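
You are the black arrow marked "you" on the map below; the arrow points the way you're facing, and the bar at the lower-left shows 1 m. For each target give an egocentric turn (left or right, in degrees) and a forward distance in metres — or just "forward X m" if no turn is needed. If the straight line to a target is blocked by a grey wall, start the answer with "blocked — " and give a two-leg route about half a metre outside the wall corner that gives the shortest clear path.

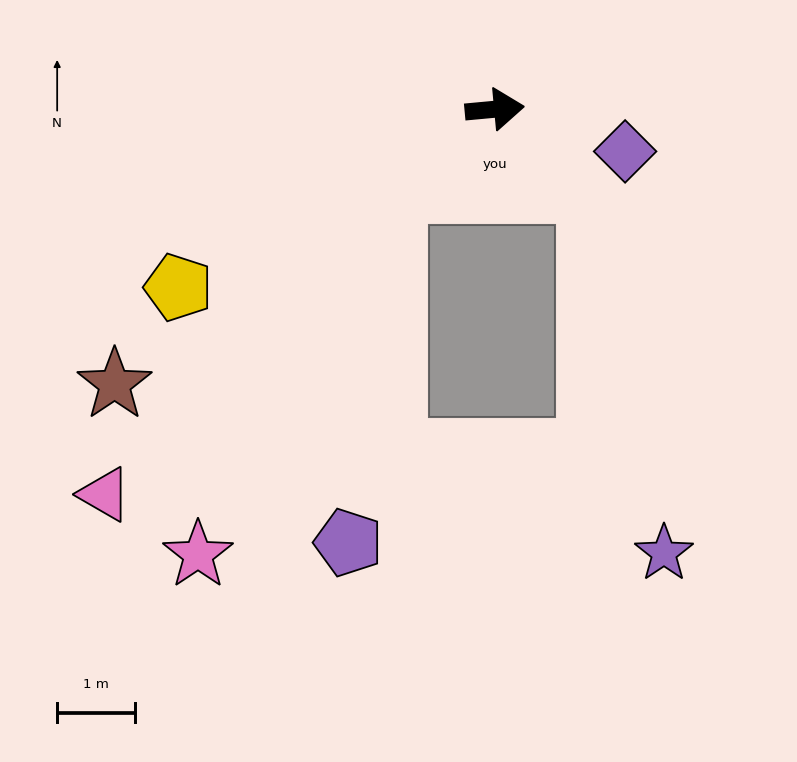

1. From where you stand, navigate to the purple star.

blocked — turn right 46°, forward 1.6 m, then turn right 38°, forward 4.8 m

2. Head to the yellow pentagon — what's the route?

turn right 156°, forward 4.7 m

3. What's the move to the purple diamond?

turn right 23°, forward 1.8 m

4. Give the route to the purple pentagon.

blocked — turn right 146°, forward 1.7 m, then turn left 43°, forward 4.6 m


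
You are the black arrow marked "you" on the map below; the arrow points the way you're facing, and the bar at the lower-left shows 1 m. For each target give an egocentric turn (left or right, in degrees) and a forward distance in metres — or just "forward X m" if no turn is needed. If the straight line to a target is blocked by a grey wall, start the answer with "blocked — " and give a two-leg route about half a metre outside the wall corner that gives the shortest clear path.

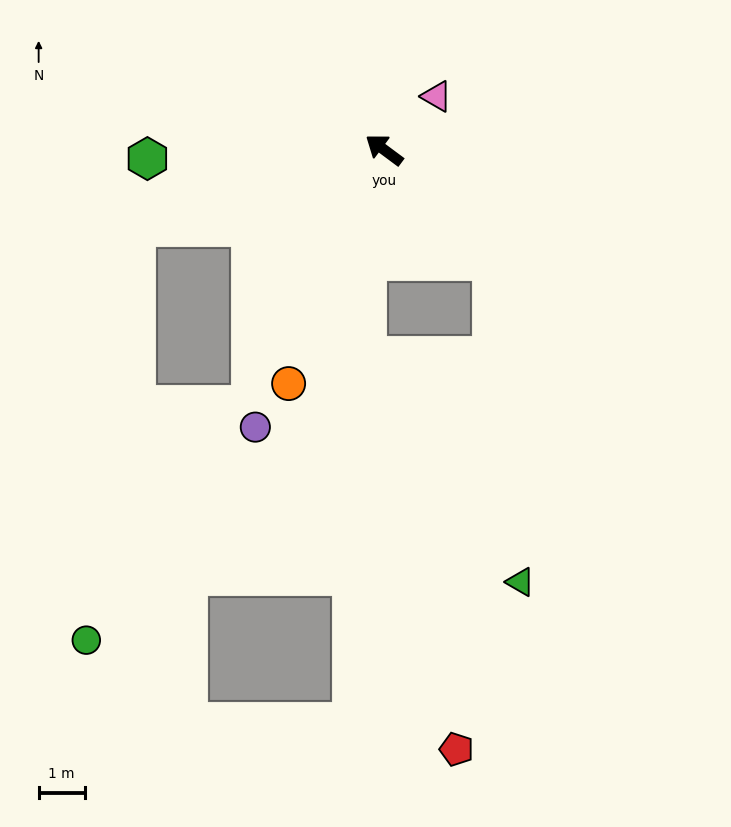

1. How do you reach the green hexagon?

turn left 39°, forward 5.1 m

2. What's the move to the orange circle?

turn left 104°, forward 5.5 m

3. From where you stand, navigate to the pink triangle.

turn right 98°, forward 1.6 m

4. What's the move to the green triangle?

blocked — turn left 171°, forward 3.4 m, then turn right 39°, forward 7.0 m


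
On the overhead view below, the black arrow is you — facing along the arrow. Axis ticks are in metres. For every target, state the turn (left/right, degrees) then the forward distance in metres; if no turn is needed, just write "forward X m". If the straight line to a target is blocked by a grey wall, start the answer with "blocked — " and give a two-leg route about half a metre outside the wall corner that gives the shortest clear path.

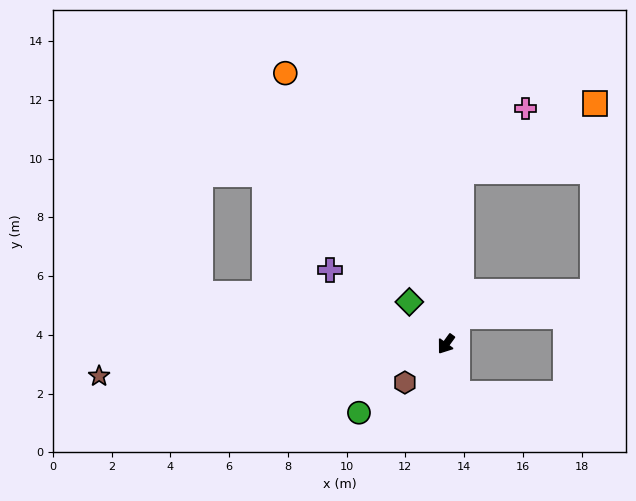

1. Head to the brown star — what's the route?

turn right 49°, forward 11.9 m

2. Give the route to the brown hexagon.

turn right 11°, forward 1.9 m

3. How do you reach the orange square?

blocked — turn right 149°, forward 5.9 m, then turn right 58°, forward 5.1 m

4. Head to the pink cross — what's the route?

blocked — turn right 149°, forward 5.9 m, then turn right 40°, forward 3.1 m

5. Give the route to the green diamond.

turn right 103°, forward 1.9 m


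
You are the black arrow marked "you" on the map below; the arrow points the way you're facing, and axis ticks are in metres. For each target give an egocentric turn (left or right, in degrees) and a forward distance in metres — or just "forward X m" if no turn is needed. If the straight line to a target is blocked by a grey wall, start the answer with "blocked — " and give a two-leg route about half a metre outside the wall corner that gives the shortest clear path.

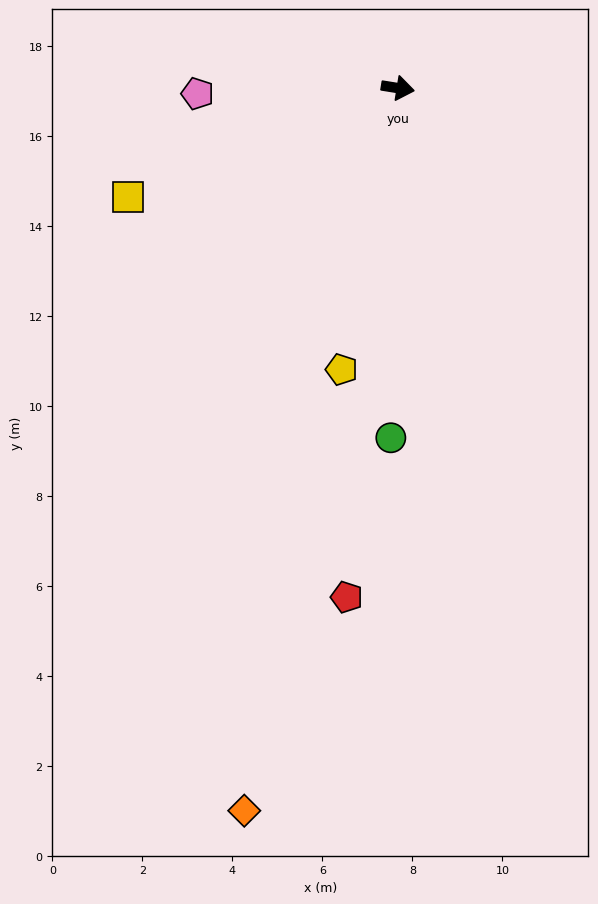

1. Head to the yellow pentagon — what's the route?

turn right 92°, forward 6.4 m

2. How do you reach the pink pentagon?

turn right 169°, forward 4.5 m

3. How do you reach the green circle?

turn right 82°, forward 7.8 m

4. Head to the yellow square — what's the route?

turn right 149°, forward 6.5 m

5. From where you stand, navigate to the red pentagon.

turn right 87°, forward 11.4 m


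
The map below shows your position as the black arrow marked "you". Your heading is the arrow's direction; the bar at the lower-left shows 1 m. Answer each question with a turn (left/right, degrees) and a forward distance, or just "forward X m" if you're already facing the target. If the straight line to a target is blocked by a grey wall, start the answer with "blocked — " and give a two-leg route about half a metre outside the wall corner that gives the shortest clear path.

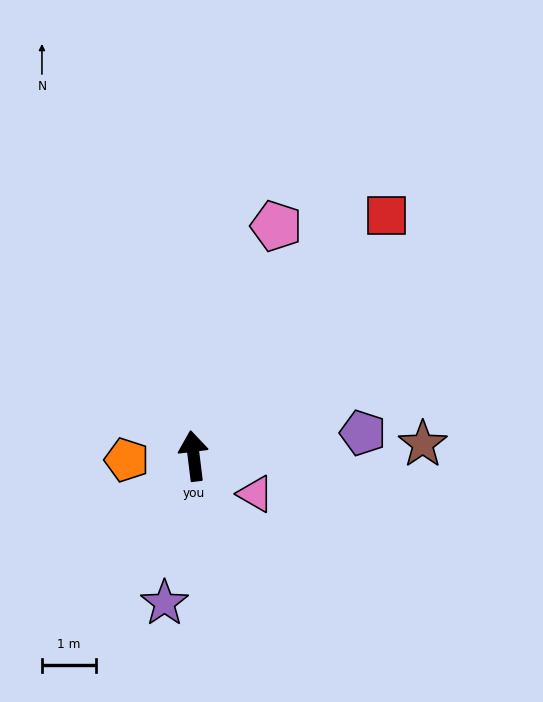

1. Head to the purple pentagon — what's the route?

turn right 89°, forward 3.2 m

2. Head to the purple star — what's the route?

turn left 162°, forward 2.8 m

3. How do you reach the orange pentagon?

turn left 86°, forward 1.2 m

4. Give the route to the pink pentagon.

turn right 27°, forward 4.5 m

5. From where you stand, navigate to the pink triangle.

turn right 129°, forward 1.3 m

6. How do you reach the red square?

turn right 46°, forward 5.7 m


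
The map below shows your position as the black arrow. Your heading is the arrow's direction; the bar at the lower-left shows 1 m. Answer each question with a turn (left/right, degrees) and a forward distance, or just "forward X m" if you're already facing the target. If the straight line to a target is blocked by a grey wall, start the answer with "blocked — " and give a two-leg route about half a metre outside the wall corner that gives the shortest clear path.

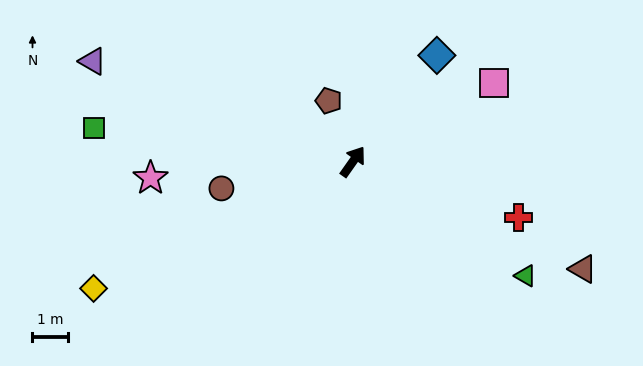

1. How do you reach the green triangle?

turn right 88°, forward 5.8 m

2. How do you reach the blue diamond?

turn right 3°, forward 3.8 m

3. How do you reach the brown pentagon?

turn left 57°, forward 1.8 m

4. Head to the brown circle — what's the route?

turn left 137°, forward 3.7 m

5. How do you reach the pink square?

turn right 26°, forward 4.5 m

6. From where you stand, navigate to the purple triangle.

turn left 104°, forward 7.8 m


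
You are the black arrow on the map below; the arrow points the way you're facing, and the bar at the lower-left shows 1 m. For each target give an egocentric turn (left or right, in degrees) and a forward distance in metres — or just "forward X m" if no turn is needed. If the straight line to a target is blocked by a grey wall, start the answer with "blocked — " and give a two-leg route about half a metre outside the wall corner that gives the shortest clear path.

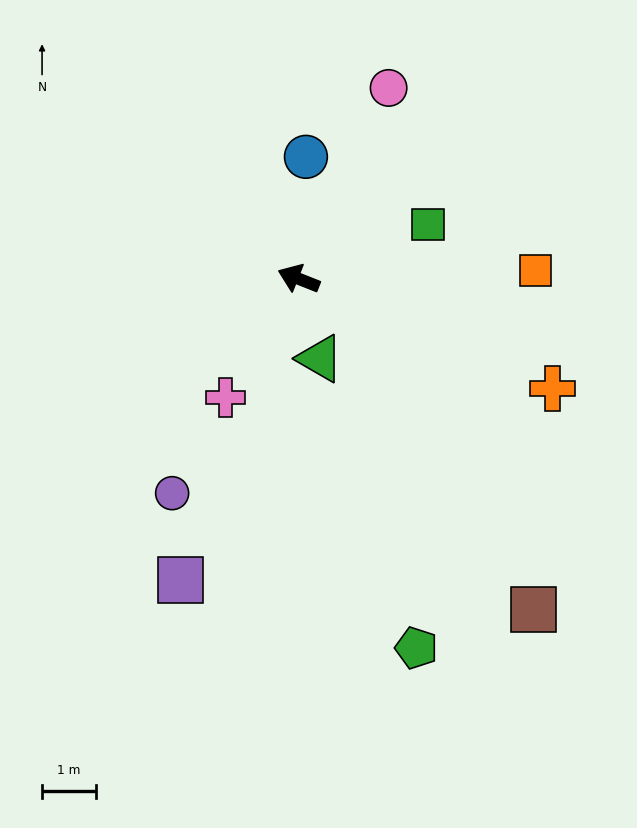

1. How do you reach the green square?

turn right 135°, forward 2.6 m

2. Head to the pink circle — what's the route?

turn right 94°, forward 3.9 m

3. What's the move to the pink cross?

turn left 80°, forward 2.6 m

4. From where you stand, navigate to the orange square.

turn right 156°, forward 4.4 m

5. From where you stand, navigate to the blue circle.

turn right 72°, forward 2.3 m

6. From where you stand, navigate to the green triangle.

turn left 127°, forward 1.5 m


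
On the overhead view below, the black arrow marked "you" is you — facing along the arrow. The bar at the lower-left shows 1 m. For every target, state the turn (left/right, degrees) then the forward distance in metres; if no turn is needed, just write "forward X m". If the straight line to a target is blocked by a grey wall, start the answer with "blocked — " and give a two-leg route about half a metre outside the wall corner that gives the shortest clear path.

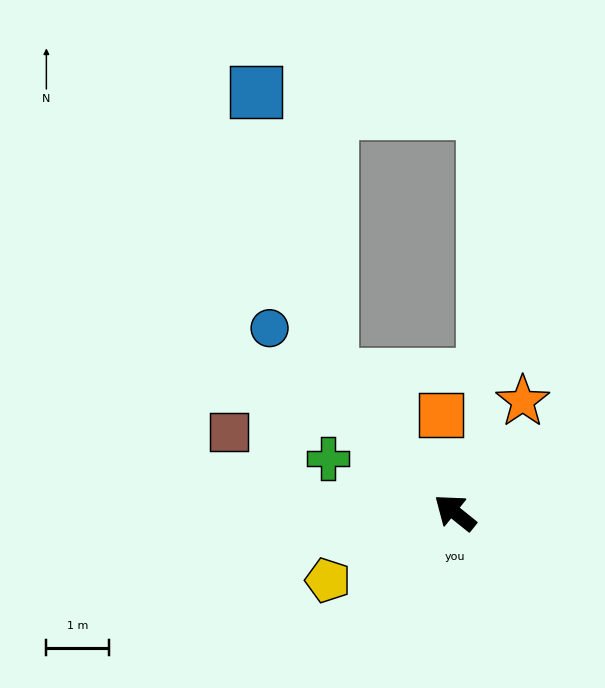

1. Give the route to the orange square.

turn right 43°, forward 1.6 m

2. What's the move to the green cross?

turn left 16°, forward 2.2 m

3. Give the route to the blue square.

blocked — turn right 9°, forward 3.0 m, then turn right 27°, forward 4.7 m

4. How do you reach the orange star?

turn right 83°, forward 2.1 m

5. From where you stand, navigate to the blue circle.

turn right 6°, forward 4.2 m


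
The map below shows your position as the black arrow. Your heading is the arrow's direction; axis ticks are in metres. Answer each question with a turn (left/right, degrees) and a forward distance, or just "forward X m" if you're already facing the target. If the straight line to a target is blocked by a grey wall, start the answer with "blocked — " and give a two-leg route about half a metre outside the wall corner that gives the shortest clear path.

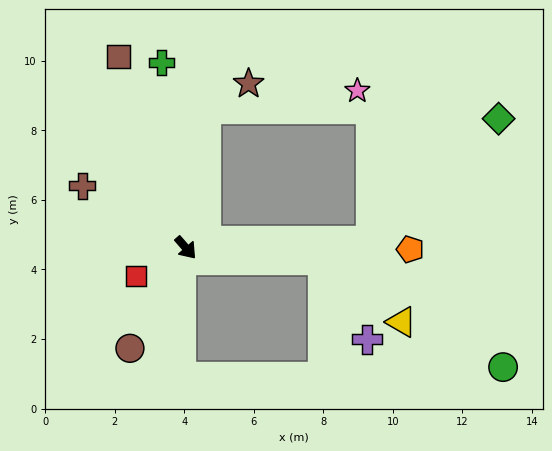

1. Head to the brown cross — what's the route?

turn right 162°, forward 3.5 m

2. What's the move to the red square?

turn right 101°, forward 1.6 m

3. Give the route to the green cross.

turn left 146°, forward 5.4 m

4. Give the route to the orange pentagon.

turn left 49°, forward 6.5 m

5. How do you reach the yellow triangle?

blocked — turn left 44°, forward 4.0 m, then turn right 33°, forward 2.9 m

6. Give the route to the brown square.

turn left 158°, forward 5.8 m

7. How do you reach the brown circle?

turn right 70°, forward 3.3 m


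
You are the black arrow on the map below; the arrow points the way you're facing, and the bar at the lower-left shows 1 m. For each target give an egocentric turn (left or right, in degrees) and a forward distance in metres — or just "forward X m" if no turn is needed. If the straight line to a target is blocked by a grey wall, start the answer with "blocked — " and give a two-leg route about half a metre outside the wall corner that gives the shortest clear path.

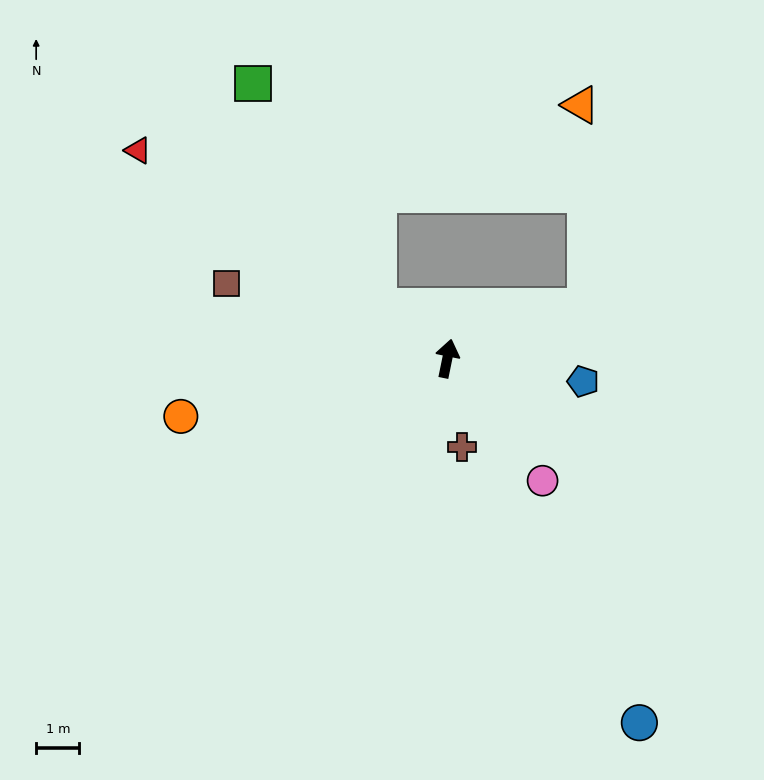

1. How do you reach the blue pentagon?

turn right 88°, forward 3.2 m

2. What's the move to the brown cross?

turn right 159°, forward 2.1 m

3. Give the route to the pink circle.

turn right 131°, forward 3.6 m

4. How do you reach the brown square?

turn left 83°, forward 5.4 m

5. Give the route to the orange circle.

turn left 114°, forward 6.3 m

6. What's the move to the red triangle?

turn left 68°, forward 8.6 m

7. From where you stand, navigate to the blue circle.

turn right 141°, forward 9.5 m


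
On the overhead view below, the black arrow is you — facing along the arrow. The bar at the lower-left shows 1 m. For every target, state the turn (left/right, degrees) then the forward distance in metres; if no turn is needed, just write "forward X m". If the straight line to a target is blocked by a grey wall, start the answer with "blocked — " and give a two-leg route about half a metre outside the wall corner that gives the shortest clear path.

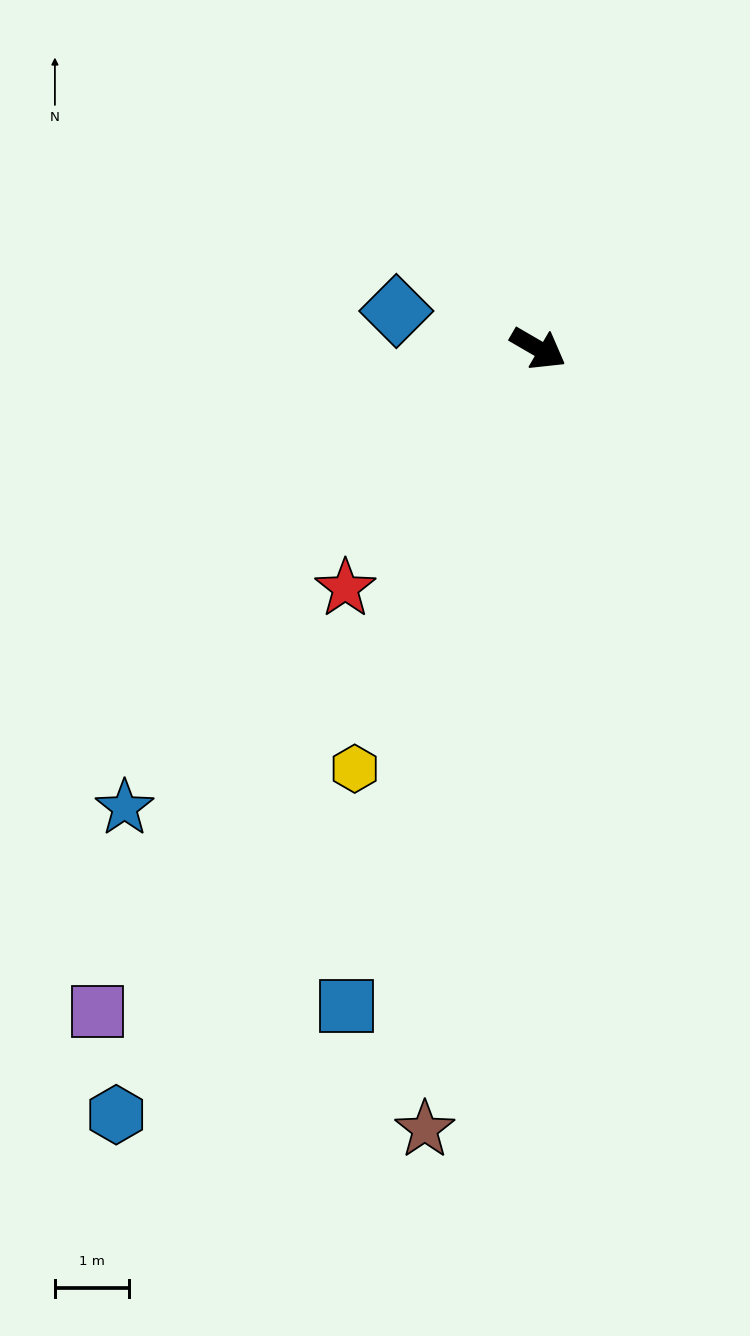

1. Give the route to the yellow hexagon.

turn right 83°, forward 6.2 m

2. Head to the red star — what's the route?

turn right 99°, forward 4.2 m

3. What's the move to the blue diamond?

turn right 165°, forward 2.0 m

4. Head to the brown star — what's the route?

turn right 68°, forward 10.7 m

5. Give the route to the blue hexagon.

turn right 89°, forward 11.9 m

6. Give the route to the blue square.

turn right 76°, forward 9.3 m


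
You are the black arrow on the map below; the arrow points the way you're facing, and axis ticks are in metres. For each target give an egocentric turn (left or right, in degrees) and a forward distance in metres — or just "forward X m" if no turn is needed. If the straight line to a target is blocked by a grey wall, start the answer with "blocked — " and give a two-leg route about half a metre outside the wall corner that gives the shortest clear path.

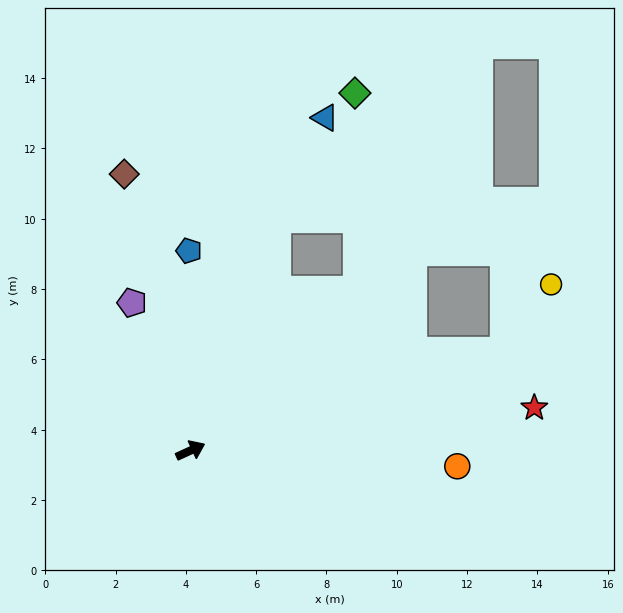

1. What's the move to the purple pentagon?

turn left 87°, forward 4.5 m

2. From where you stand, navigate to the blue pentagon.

turn left 66°, forward 5.7 m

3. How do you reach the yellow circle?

blocked — turn right 7°, forward 9.4 m, then turn left 38°, forward 2.3 m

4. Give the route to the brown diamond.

turn left 79°, forward 8.1 m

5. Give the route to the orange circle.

turn right 28°, forward 7.6 m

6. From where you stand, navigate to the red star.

turn right 18°, forward 9.9 m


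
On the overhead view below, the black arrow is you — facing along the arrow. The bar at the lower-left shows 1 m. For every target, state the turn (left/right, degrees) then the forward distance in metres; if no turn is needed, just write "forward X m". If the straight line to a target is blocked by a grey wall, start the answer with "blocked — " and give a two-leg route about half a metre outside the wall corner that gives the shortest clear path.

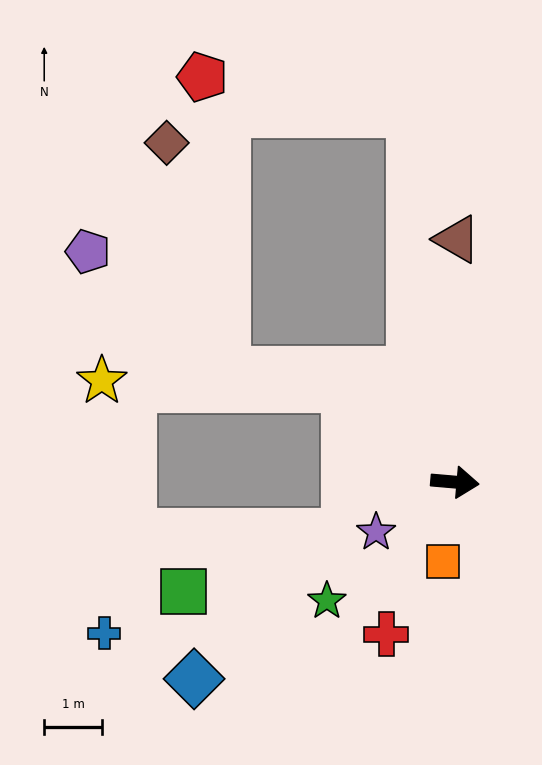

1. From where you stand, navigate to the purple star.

turn right 143°, forward 1.6 m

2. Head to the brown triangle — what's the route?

turn left 94°, forward 4.2 m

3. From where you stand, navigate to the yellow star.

blocked — turn left 144°, forward 2.5 m, then turn left 39°, forward 4.2 m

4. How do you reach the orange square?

turn right 93°, forward 1.4 m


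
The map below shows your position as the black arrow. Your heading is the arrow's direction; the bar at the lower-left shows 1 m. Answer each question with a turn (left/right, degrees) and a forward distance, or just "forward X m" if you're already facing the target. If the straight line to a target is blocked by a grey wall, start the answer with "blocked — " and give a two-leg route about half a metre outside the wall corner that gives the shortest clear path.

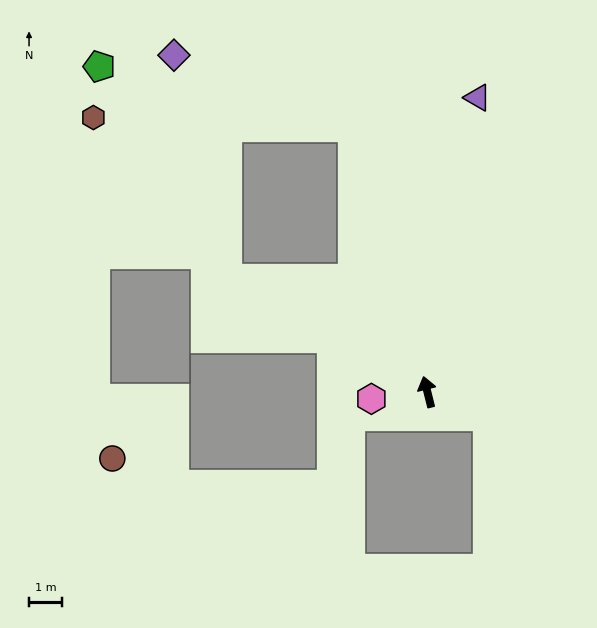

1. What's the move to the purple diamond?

blocked — turn left 46°, forward 6.9 m, then turn right 46°, forward 6.9 m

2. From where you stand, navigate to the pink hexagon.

turn left 83°, forward 1.7 m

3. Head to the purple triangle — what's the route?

turn right 24°, forward 8.9 m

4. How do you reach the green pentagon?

blocked — turn left 46°, forward 6.9 m, then turn right 29°, forward 7.4 m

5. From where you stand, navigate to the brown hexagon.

blocked — turn left 46°, forward 6.9 m, then turn right 20°, forward 6.3 m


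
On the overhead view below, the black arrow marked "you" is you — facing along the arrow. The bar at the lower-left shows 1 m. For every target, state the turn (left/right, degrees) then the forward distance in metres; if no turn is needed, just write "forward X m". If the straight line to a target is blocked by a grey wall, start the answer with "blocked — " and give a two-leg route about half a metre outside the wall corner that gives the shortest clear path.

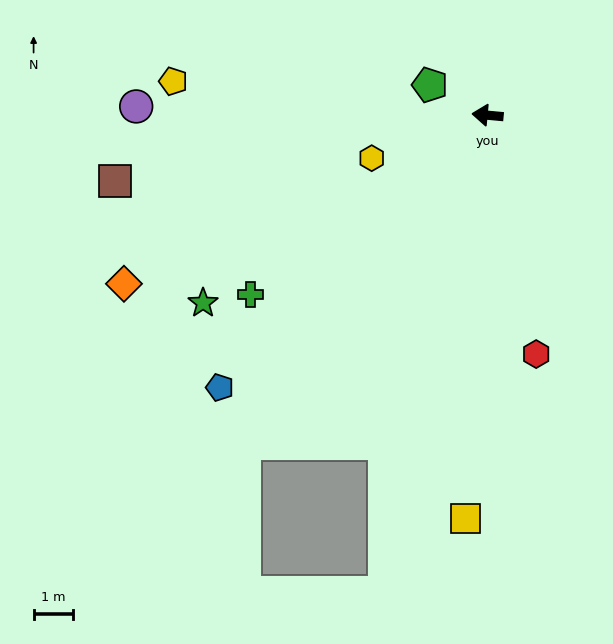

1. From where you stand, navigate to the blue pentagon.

turn left 51°, forward 9.8 m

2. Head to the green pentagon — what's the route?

turn right 22°, forward 1.7 m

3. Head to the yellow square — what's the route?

turn left 92°, forward 10.4 m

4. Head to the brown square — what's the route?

turn left 15°, forward 9.7 m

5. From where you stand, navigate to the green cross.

turn left 42°, forward 7.6 m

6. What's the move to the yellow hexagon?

turn left 26°, forward 3.2 m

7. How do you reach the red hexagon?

turn left 107°, forward 6.3 m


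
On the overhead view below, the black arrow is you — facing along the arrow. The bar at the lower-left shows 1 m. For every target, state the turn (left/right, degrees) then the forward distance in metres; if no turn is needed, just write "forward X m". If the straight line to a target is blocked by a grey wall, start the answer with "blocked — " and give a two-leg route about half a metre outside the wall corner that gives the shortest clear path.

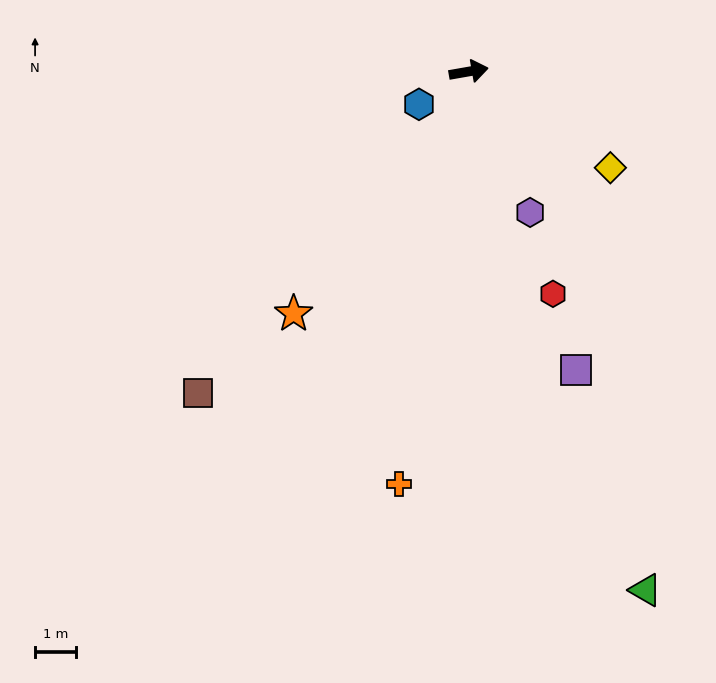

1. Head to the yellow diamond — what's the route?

turn right 44°, forward 4.2 m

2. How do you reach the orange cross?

turn right 109°, forward 10.2 m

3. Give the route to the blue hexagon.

turn right 157°, forward 1.5 m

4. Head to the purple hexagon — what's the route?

turn right 76°, forward 3.7 m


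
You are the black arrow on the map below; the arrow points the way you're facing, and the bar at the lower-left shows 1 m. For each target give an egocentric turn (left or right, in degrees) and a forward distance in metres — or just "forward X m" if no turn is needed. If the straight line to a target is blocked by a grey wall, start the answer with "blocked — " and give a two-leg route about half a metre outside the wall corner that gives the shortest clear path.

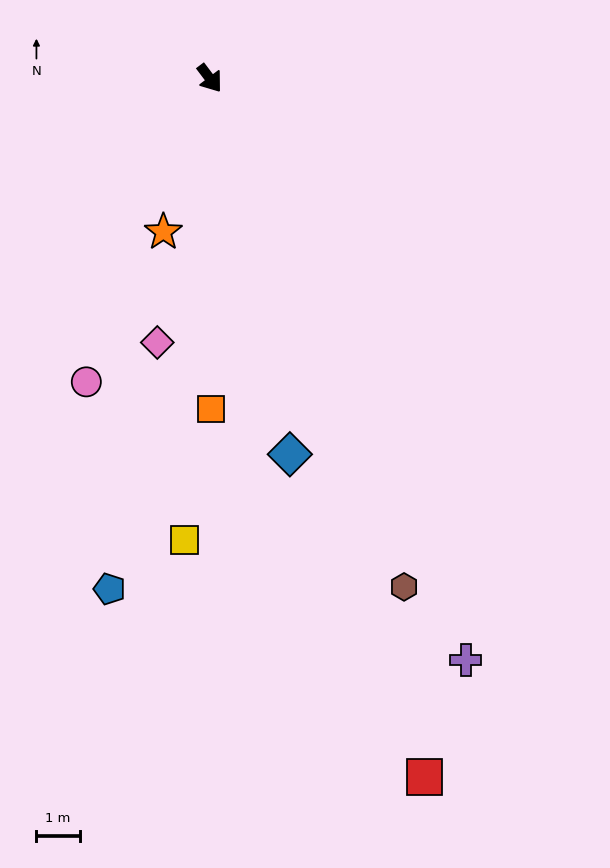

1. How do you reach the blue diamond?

turn right 25°, forward 8.9 m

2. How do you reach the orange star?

turn right 54°, forward 3.7 m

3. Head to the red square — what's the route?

turn right 20°, forward 16.9 m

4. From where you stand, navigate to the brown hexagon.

turn right 16°, forward 12.6 m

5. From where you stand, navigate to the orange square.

turn right 37°, forward 7.7 m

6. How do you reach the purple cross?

turn right 13°, forward 14.7 m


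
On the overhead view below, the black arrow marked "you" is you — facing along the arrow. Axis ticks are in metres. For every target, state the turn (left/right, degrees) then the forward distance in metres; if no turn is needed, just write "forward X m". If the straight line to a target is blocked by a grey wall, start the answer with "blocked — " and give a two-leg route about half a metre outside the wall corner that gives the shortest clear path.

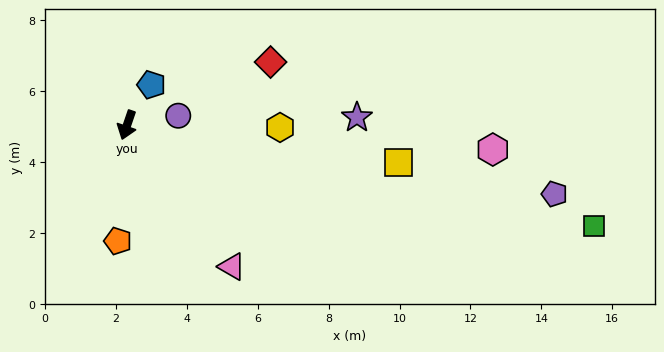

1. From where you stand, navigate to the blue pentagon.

turn left 168°, forward 1.3 m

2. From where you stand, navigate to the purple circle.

turn left 119°, forward 1.5 m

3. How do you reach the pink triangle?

turn left 55°, forward 5.0 m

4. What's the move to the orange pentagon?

turn left 14°, forward 3.3 m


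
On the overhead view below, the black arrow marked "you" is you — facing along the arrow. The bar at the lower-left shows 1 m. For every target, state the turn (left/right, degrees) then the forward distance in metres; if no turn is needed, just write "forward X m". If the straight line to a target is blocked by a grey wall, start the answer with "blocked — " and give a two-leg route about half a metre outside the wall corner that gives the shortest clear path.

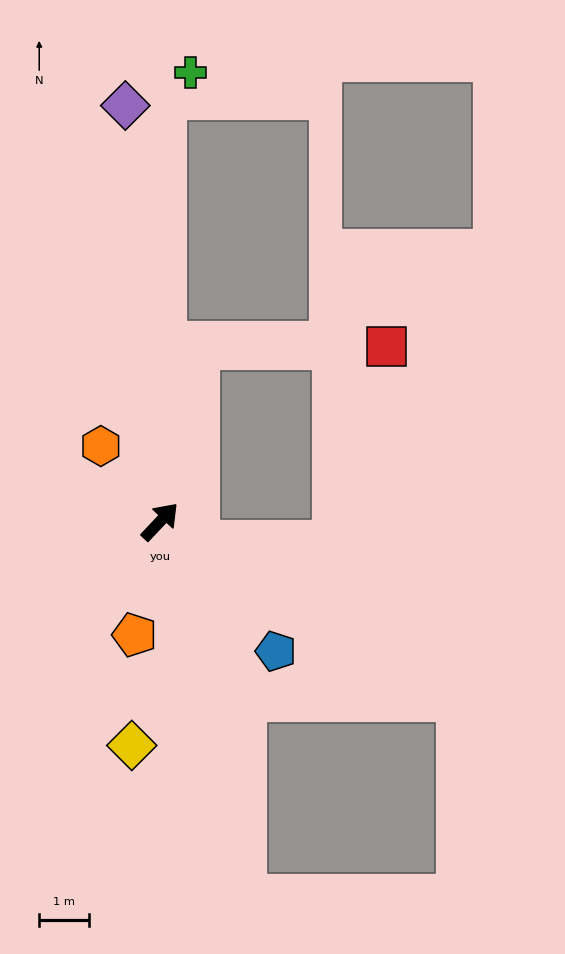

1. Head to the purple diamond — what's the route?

turn left 48°, forward 8.3 m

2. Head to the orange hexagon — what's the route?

turn left 81°, forward 1.9 m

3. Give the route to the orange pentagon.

turn right 149°, forward 2.3 m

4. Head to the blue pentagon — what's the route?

turn right 95°, forward 3.5 m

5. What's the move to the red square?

blocked — turn left 31°, forward 3.5 m, then turn right 77°, forward 3.8 m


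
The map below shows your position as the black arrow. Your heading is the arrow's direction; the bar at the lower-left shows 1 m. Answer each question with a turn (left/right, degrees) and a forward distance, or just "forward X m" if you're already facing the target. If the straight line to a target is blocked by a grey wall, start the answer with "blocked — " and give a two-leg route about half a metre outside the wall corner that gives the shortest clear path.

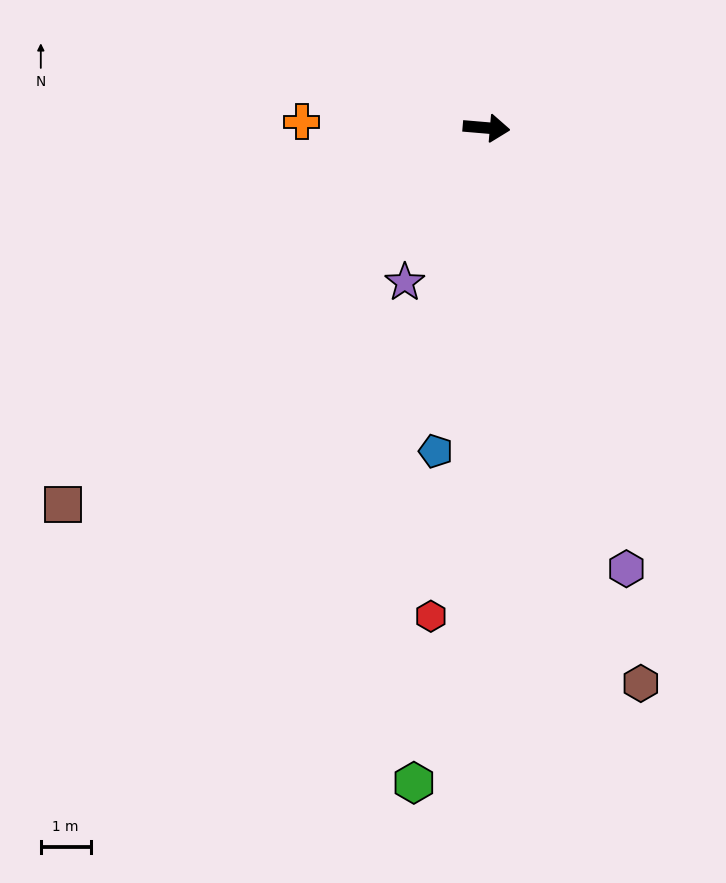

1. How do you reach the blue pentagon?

turn right 94°, forward 6.6 m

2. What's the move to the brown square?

turn right 133°, forward 11.4 m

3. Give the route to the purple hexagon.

turn right 68°, forward 9.3 m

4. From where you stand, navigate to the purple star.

turn right 113°, forward 3.5 m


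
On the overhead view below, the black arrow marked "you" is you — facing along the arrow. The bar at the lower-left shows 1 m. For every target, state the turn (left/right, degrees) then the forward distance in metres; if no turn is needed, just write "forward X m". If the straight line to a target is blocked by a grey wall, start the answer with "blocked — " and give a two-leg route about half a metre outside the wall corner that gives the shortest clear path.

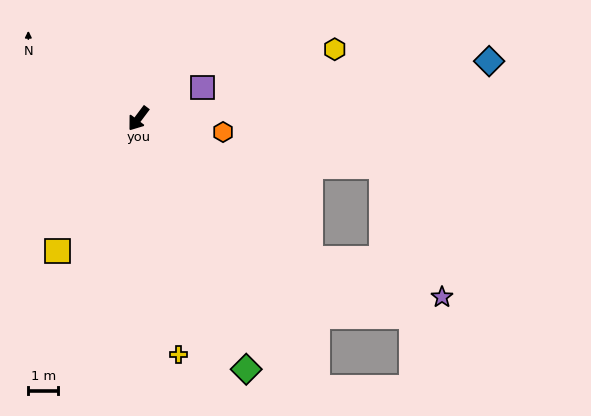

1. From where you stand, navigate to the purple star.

blocked — turn left 88°, forward 7.4 m, then turn left 23°, forward 4.6 m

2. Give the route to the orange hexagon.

turn left 118°, forward 2.9 m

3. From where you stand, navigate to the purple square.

turn left 153°, forward 2.4 m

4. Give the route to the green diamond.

turn left 60°, forward 9.1 m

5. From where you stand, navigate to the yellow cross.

turn left 47°, forward 8.0 m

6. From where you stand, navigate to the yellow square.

turn left 5°, forward 5.2 m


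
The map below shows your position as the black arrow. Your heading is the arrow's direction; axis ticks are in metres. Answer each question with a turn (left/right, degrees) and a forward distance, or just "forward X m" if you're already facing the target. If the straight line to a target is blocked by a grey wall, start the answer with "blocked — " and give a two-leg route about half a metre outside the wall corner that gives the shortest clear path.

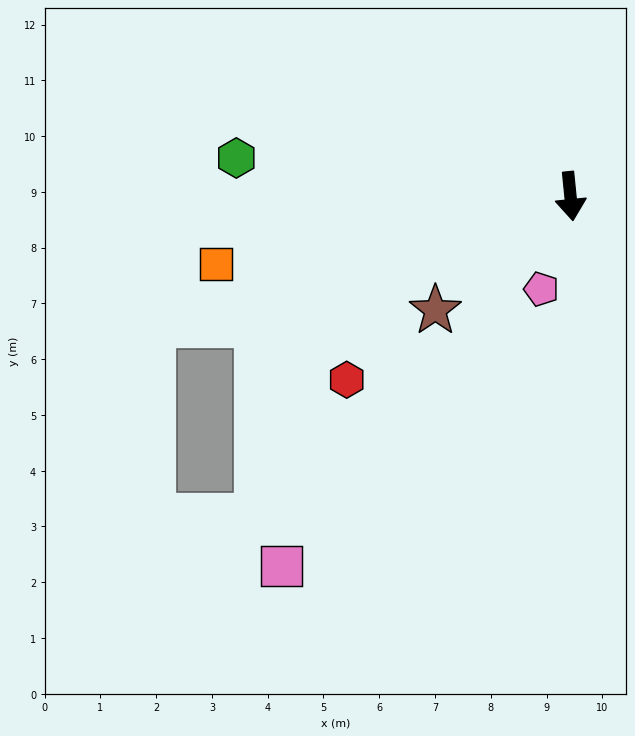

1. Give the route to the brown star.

turn right 56°, forward 3.2 m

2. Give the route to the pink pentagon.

turn right 23°, forward 1.7 m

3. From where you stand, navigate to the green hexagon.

turn right 102°, forward 6.0 m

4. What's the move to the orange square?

turn right 85°, forward 6.5 m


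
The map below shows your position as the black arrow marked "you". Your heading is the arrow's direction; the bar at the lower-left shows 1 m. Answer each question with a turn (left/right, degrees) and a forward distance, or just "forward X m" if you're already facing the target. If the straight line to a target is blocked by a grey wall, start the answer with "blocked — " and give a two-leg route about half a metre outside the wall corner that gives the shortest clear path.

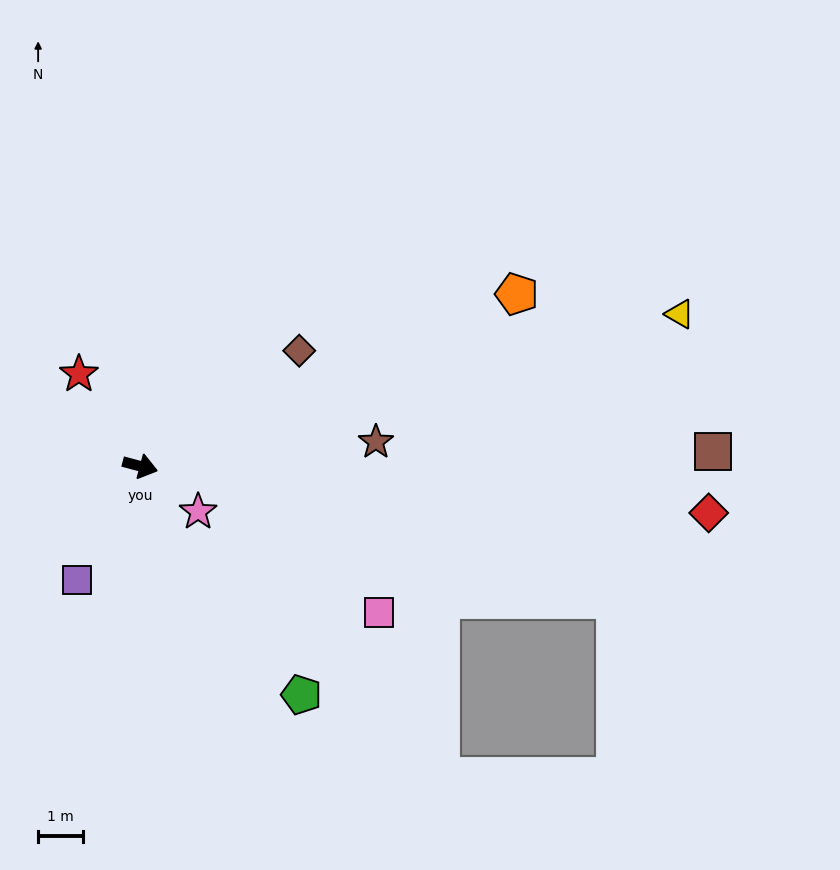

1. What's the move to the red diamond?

turn left 10°, forward 12.7 m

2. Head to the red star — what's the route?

turn left 139°, forward 2.5 m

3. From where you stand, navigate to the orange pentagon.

turn left 40°, forward 9.2 m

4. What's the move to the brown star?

turn left 21°, forward 5.3 m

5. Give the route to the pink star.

turn right 23°, forward 1.6 m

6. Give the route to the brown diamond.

turn left 51°, forward 4.4 m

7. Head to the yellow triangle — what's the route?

turn left 31°, forward 12.5 m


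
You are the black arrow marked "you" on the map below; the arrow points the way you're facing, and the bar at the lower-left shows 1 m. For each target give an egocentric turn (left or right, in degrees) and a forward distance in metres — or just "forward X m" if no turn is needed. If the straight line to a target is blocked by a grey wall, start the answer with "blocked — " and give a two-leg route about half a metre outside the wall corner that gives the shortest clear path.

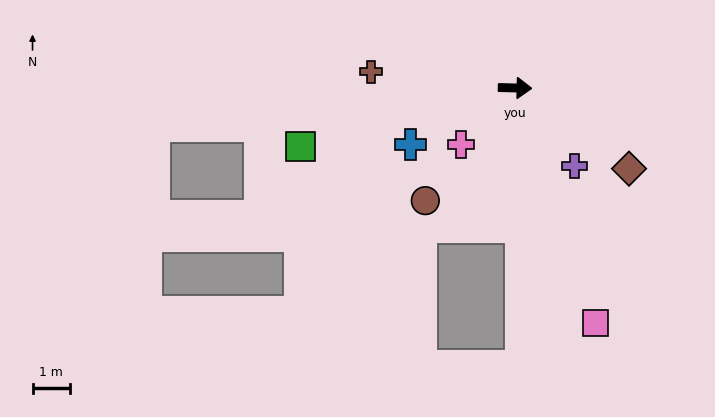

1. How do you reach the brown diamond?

turn right 34°, forward 3.7 m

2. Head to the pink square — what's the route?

turn right 70°, forward 6.6 m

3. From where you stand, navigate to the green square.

turn right 163°, forward 5.9 m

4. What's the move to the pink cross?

turn right 132°, forward 2.1 m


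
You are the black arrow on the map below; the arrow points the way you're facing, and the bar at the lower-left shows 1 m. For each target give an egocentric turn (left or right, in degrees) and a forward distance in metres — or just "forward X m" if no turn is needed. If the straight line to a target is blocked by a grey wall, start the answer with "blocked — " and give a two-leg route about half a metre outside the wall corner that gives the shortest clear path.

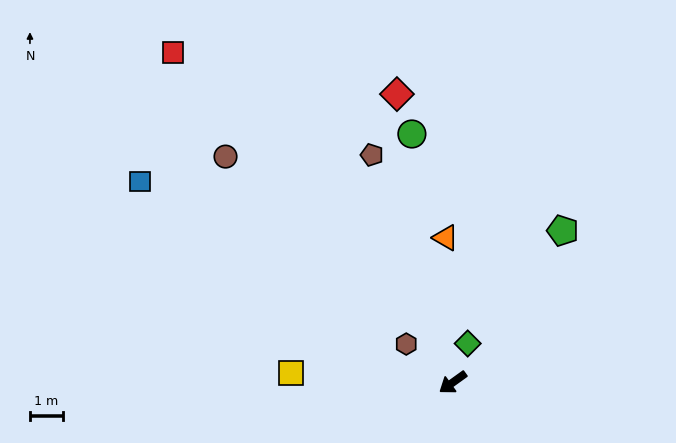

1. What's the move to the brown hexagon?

turn right 75°, forward 1.8 m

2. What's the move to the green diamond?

turn right 147°, forward 1.3 m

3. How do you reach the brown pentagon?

turn right 106°, forward 7.3 m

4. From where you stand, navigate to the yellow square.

turn right 39°, forward 4.9 m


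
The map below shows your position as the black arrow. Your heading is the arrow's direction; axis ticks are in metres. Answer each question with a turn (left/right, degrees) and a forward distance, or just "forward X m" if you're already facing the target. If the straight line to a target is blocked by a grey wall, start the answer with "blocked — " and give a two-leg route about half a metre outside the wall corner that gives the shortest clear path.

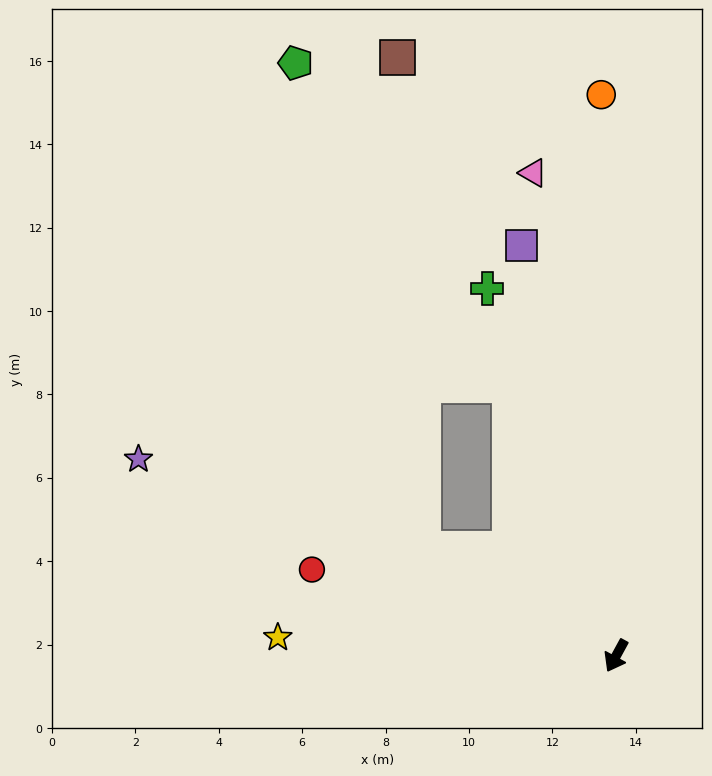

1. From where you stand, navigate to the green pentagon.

blocked — turn right 130°, forward 7.0 m, then turn left 12°, forward 9.3 m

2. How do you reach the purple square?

turn right 138°, forward 10.1 m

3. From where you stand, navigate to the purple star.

turn right 84°, forward 12.4 m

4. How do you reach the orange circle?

turn right 150°, forward 13.5 m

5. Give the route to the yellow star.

turn right 64°, forward 8.1 m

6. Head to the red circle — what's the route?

turn right 77°, forward 7.6 m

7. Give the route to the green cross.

turn right 132°, forward 9.3 m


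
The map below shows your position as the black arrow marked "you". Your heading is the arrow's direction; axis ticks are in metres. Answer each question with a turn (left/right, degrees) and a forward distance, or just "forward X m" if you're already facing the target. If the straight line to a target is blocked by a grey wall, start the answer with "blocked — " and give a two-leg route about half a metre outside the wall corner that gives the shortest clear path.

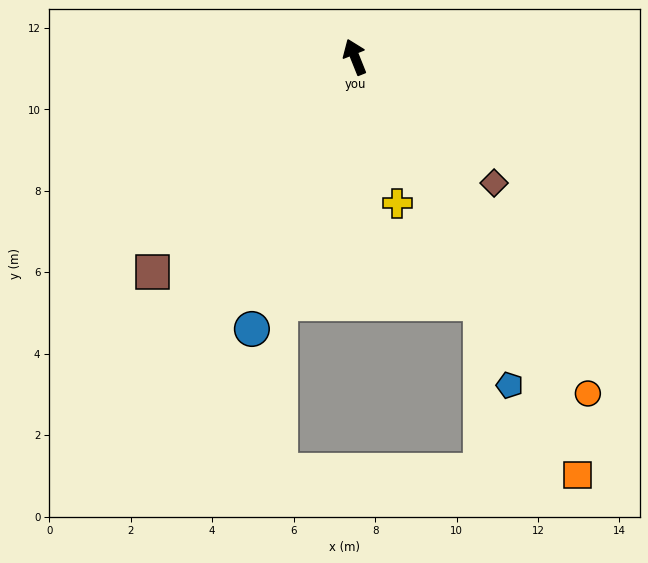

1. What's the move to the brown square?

turn left 115°, forward 7.2 m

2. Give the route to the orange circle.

turn right 167°, forward 10.1 m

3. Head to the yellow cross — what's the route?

turn left 174°, forward 3.7 m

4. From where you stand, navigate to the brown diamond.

turn right 154°, forward 4.6 m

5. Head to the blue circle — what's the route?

turn left 137°, forward 7.1 m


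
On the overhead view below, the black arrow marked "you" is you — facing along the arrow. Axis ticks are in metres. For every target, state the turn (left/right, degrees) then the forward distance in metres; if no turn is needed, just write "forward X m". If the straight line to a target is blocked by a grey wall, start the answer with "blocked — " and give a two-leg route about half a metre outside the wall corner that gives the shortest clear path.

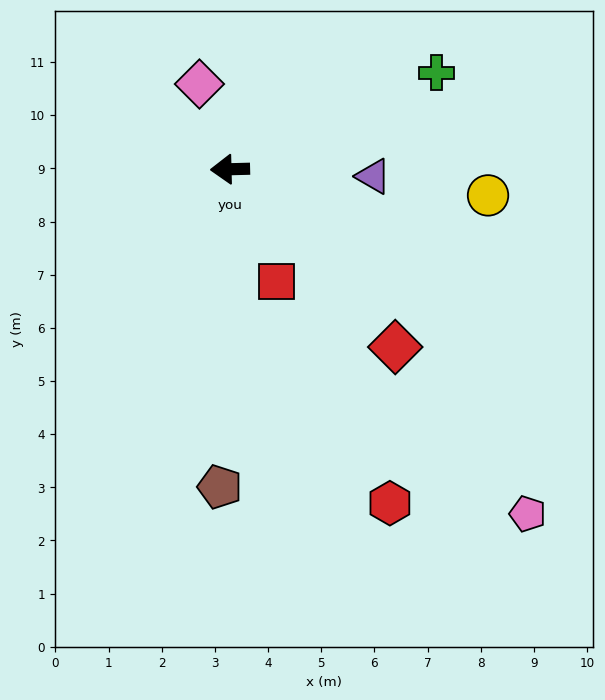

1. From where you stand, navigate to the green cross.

turn right 156°, forward 4.3 m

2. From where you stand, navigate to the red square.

turn left 111°, forward 2.3 m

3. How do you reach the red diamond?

turn left 131°, forward 4.6 m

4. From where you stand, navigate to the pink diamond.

turn right 72°, forward 1.7 m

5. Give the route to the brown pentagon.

turn left 87°, forward 6.0 m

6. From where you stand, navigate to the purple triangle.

turn left 176°, forward 2.7 m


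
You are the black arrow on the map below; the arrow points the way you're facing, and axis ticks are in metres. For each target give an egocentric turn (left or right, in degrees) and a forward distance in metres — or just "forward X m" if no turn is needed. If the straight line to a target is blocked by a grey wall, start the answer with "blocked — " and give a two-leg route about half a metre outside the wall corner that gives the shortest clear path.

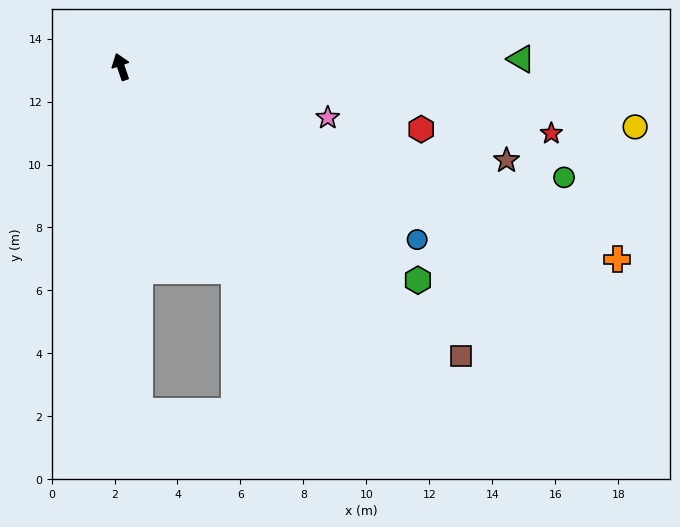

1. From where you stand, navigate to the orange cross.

turn right 130°, forward 16.9 m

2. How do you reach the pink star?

turn right 123°, forward 6.8 m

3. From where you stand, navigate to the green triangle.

turn right 108°, forward 12.7 m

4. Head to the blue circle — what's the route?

turn right 139°, forward 10.9 m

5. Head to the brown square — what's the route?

turn right 150°, forward 14.2 m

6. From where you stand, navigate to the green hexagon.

turn right 145°, forward 11.6 m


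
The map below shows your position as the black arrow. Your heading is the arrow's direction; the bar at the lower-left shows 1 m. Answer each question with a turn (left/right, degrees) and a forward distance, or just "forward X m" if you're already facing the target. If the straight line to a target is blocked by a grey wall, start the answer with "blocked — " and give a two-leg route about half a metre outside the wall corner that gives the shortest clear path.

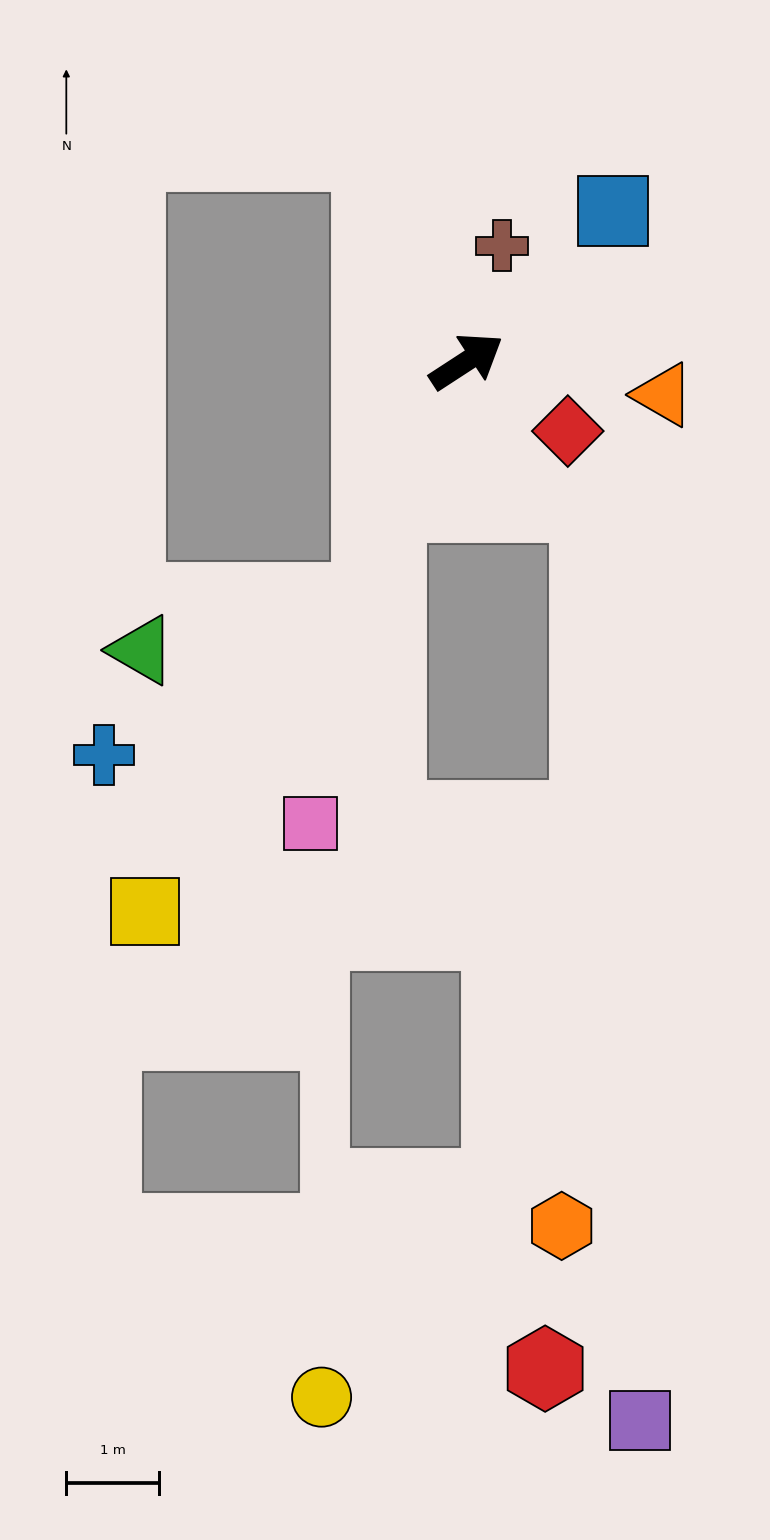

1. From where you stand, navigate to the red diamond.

turn right 68°, forward 1.3 m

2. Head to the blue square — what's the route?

turn left 13°, forward 2.3 m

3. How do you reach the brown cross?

turn left 40°, forward 1.3 m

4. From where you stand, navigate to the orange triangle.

turn right 43°, forward 2.2 m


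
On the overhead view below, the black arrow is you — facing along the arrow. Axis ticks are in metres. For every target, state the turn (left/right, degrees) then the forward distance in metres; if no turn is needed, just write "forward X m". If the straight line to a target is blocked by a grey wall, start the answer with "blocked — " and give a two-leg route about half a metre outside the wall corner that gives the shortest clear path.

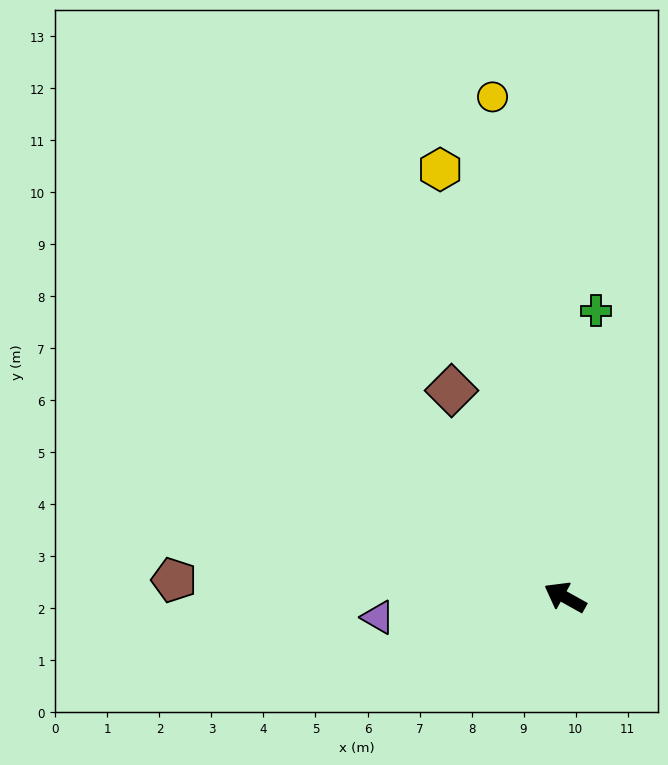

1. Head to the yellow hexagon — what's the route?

turn right 45°, forward 8.6 m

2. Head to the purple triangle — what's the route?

turn left 35°, forward 3.6 m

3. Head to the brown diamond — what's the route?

turn right 32°, forward 4.5 m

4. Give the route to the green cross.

turn right 67°, forward 5.5 m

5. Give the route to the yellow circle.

turn right 53°, forward 9.7 m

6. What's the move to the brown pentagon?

turn left 27°, forward 7.5 m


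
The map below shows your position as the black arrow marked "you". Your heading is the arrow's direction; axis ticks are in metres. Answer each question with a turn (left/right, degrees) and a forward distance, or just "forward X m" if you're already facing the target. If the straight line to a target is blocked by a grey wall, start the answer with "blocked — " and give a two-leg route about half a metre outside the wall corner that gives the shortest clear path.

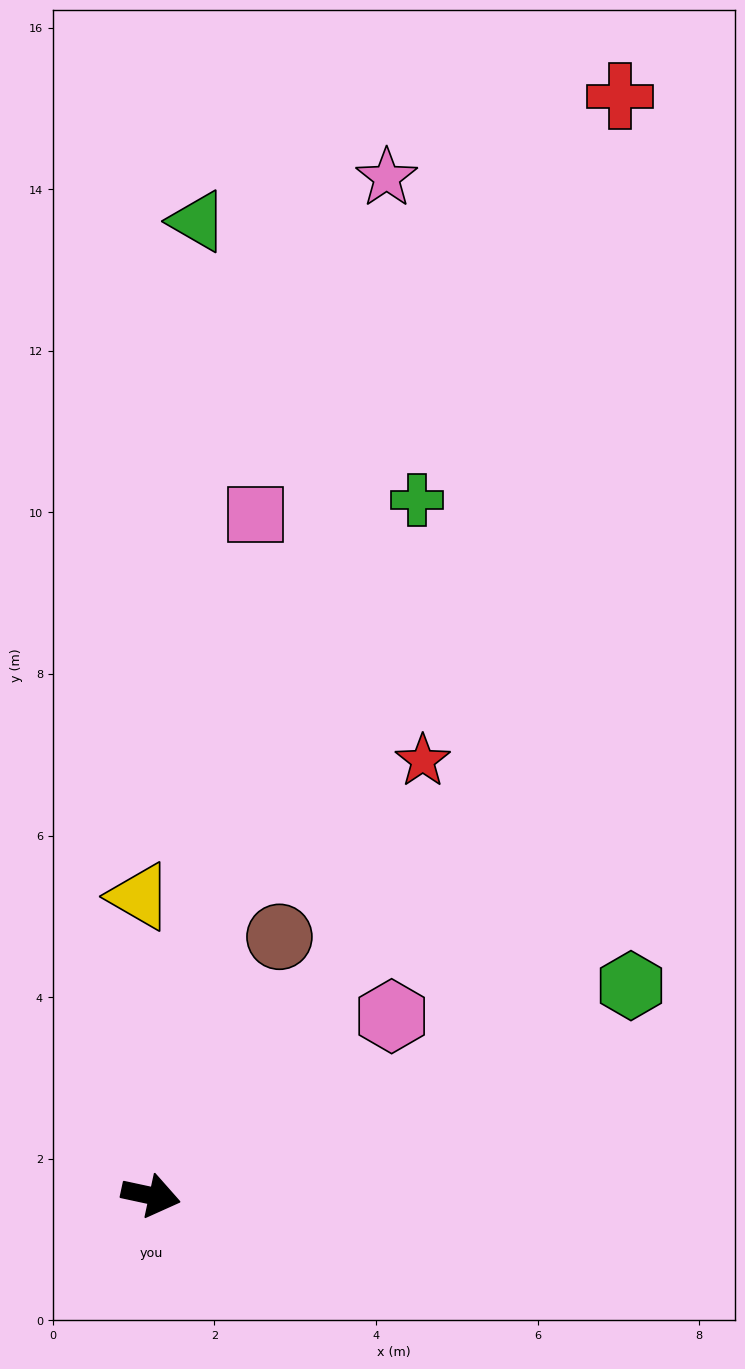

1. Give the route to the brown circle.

turn left 76°, forward 3.6 m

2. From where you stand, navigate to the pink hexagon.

turn left 49°, forward 3.7 m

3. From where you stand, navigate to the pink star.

turn left 89°, forward 12.9 m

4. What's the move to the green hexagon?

turn left 36°, forward 6.5 m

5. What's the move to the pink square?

turn left 93°, forward 8.5 m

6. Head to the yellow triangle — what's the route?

turn left 104°, forward 3.7 m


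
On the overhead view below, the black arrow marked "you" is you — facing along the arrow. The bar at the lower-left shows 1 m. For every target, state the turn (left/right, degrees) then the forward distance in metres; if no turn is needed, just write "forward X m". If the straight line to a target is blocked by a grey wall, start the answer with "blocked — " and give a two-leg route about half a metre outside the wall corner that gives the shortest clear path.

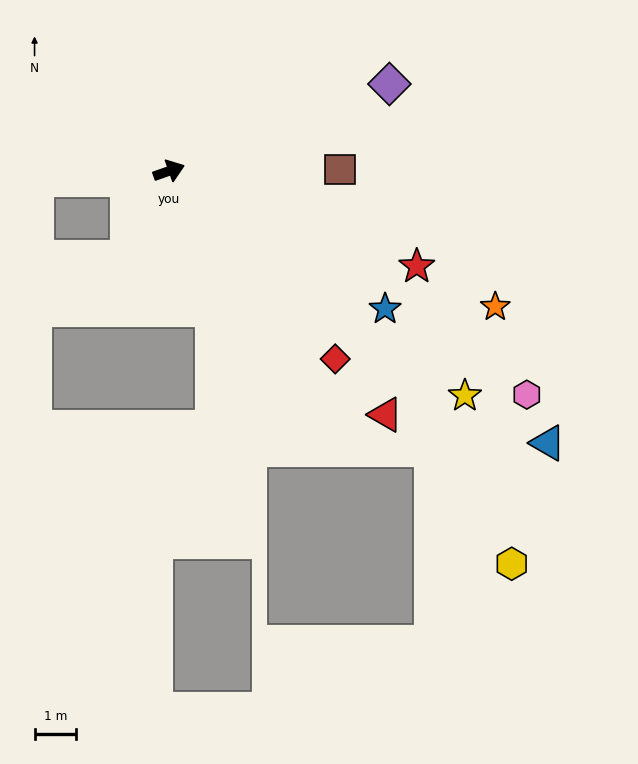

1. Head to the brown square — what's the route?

turn right 19°, forward 4.1 m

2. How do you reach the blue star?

turn right 52°, forward 6.2 m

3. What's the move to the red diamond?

turn right 68°, forward 6.0 m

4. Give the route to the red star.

turn right 40°, forward 6.4 m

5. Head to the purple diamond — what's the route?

turn left 2°, forward 5.7 m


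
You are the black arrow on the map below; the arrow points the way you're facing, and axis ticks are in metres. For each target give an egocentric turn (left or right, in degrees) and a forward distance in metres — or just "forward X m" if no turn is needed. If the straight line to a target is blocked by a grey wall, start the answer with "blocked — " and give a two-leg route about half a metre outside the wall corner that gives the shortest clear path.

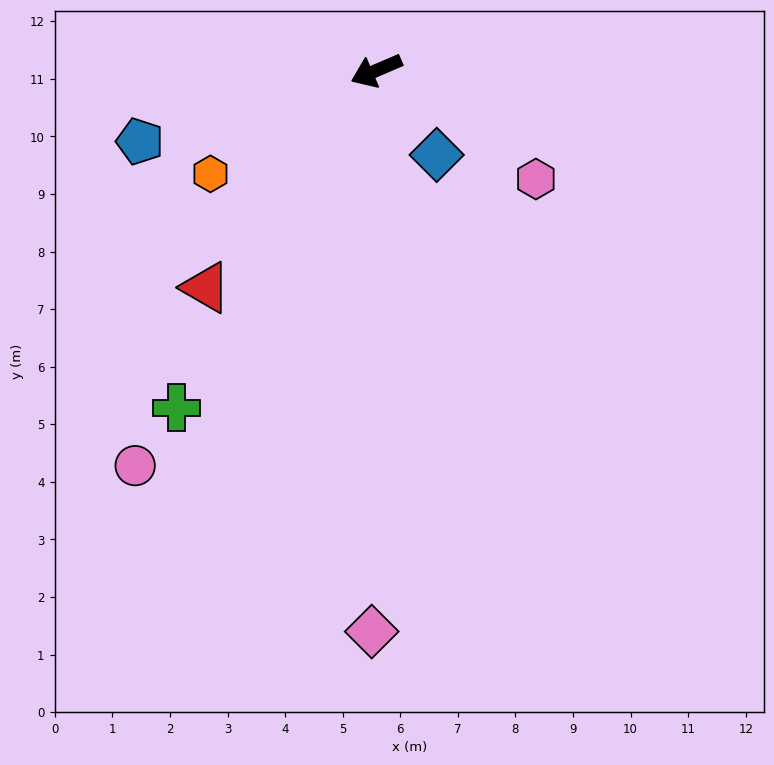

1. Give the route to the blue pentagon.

turn right 7°, forward 4.3 m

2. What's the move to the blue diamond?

turn left 102°, forward 1.8 m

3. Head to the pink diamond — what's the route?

turn left 66°, forward 9.7 m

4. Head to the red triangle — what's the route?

turn left 29°, forward 4.8 m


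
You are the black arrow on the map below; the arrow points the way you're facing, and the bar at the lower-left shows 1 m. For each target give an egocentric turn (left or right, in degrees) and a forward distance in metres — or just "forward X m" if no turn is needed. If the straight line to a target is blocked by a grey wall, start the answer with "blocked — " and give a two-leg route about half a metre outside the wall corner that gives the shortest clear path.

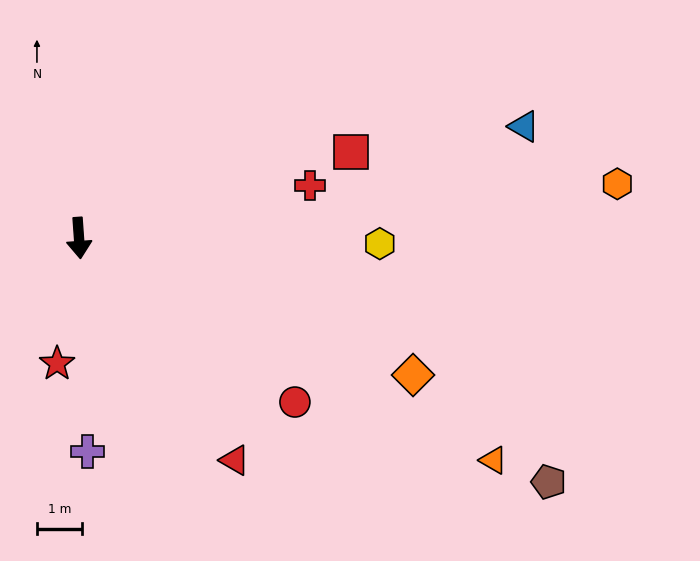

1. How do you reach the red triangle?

turn left 31°, forward 6.0 m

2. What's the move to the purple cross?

forward 4.7 m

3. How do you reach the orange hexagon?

turn left 92°, forward 11.9 m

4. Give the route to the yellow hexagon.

turn left 85°, forward 6.6 m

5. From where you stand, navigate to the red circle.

turn left 49°, forward 6.0 m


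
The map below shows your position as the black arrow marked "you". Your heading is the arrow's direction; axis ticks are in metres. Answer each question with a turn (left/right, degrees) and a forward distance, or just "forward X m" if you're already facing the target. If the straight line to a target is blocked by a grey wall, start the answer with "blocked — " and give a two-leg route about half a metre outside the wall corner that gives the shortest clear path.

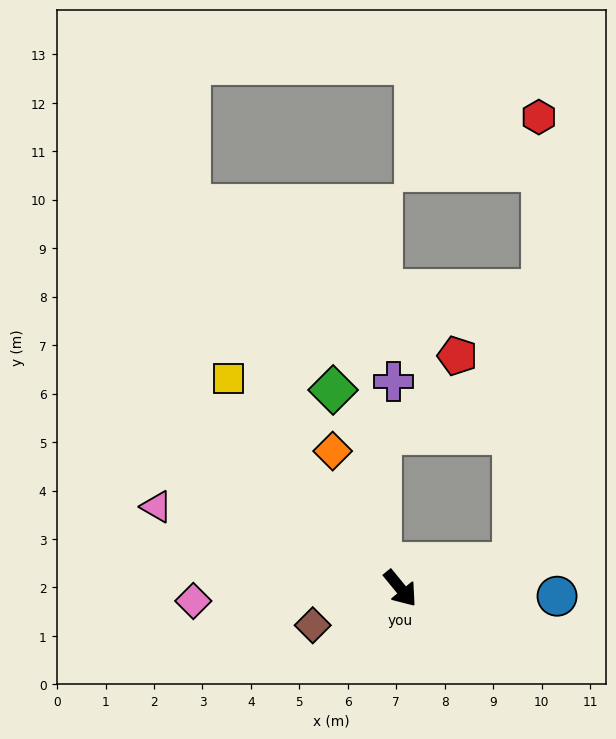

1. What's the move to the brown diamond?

turn right 106°, forward 2.0 m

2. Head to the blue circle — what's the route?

turn left 48°, forward 3.2 m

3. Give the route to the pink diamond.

turn right 126°, forward 4.3 m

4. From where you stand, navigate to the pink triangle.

turn right 148°, forward 5.3 m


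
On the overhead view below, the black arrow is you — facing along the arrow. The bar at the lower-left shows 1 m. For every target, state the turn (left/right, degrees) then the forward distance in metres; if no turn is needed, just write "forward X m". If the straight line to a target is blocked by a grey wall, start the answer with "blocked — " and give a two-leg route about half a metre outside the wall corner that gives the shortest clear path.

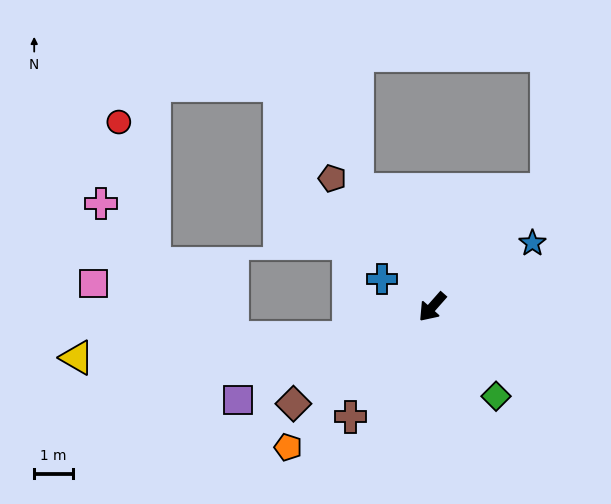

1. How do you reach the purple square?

turn right 23°, forward 5.5 m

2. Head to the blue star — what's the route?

turn left 164°, forward 3.1 m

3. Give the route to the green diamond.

turn left 77°, forward 2.8 m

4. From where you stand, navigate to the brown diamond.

turn right 14°, forward 4.4 m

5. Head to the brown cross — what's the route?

turn left 5°, forward 3.5 m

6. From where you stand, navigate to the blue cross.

turn right 78°, forward 1.5 m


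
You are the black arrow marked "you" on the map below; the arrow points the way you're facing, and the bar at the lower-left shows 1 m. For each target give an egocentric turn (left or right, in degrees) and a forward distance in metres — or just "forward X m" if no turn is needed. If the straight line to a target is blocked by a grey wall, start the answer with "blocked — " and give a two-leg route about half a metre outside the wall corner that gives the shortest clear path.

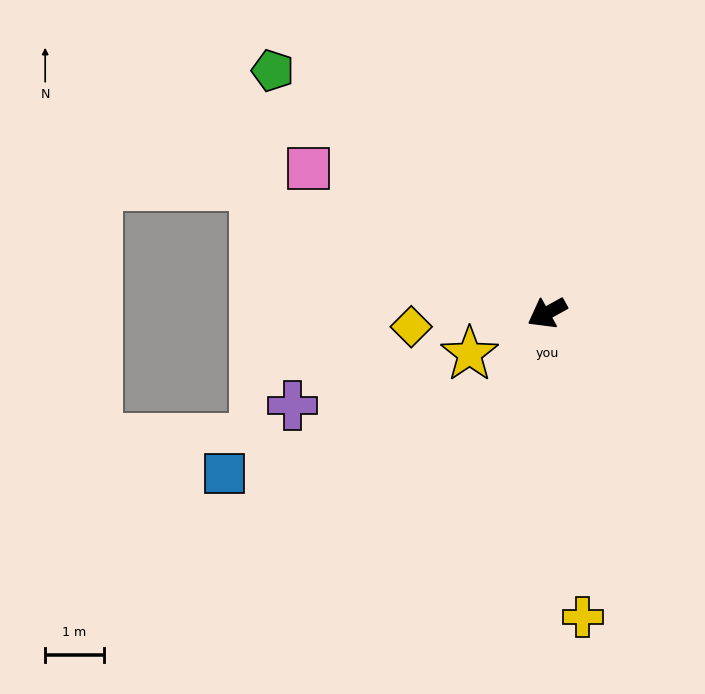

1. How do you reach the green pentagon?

turn right 71°, forward 6.3 m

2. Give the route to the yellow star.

forward 1.5 m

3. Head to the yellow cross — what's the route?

turn left 68°, forward 5.2 m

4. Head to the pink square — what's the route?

turn right 60°, forward 4.8 m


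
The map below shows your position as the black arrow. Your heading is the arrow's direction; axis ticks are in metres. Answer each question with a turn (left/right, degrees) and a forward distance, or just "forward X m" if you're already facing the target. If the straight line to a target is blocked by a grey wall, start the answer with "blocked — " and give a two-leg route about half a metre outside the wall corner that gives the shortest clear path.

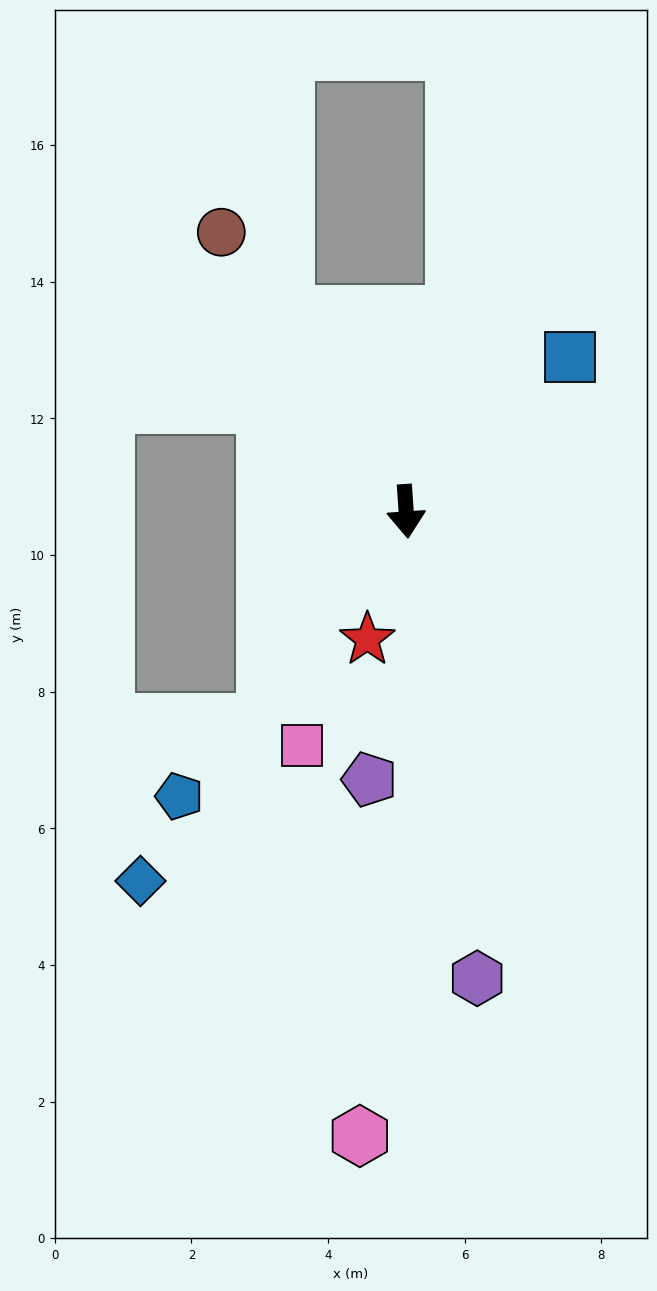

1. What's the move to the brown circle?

turn right 150°, forward 4.9 m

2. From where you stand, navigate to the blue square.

turn left 129°, forward 3.3 m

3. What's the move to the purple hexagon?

turn left 5°, forward 6.9 m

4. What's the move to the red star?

turn right 21°, forward 2.0 m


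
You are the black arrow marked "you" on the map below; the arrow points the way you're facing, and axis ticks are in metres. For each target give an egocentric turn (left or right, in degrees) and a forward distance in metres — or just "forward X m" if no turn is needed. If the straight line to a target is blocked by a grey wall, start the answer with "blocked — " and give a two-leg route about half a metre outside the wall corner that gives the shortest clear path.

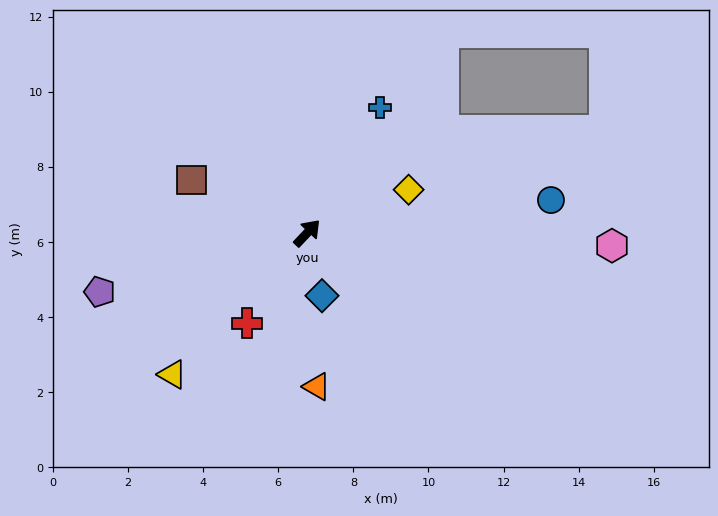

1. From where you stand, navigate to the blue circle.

turn right 39°, forward 6.6 m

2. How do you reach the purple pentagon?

turn left 149°, forward 5.7 m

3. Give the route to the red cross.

turn right 170°, forward 2.9 m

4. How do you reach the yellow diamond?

turn right 24°, forward 2.9 m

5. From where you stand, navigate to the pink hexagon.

turn right 49°, forward 8.1 m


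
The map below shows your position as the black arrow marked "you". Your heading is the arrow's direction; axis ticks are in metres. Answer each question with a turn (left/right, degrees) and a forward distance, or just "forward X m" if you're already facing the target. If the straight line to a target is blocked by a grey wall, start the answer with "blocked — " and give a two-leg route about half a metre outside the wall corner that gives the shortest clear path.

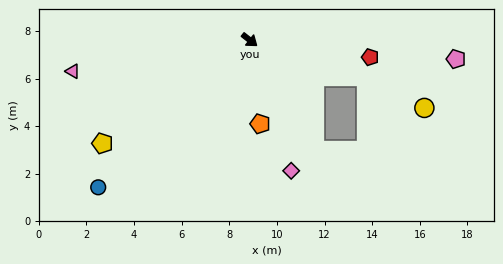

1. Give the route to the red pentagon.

turn left 30°, forward 5.1 m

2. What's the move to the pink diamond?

turn right 34°, forward 5.8 m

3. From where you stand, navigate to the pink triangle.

turn right 132°, forward 7.5 m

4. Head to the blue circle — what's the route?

turn right 98°, forward 8.9 m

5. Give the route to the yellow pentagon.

turn right 107°, forward 7.6 m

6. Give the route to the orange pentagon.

turn right 45°, forward 3.5 m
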